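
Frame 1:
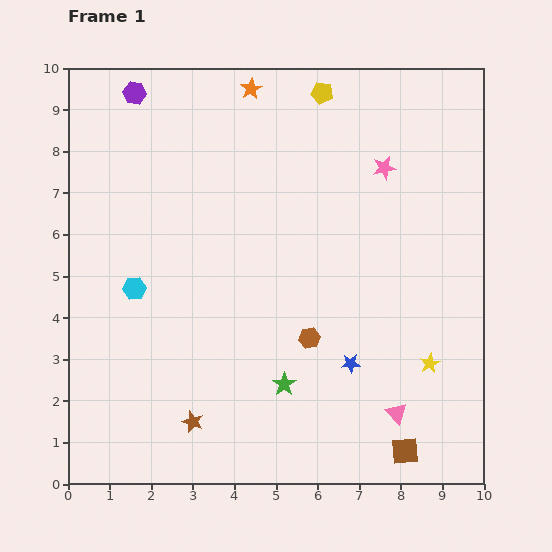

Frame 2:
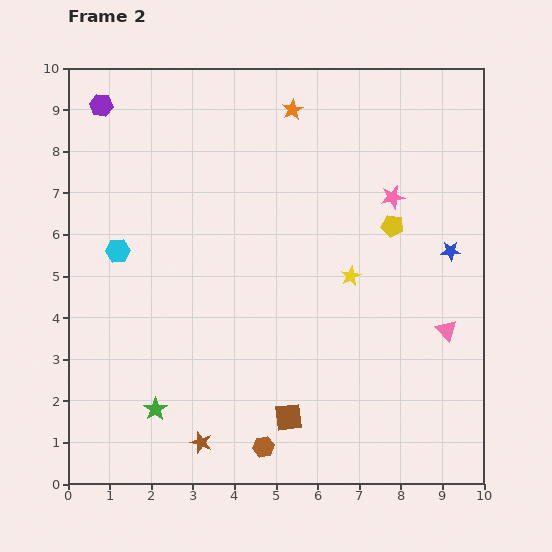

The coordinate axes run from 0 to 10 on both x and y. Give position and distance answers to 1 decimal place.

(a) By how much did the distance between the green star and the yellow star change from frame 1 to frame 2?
+2.2

Distance in frame 1: 3.5. Distance in frame 2: 5.7.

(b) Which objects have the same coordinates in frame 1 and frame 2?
none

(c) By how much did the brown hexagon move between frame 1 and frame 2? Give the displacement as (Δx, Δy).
(-1.1, -2.6)

The brown hexagon was at (5.8, 3.5) in frame 1 and (4.7, 0.9) in frame 2.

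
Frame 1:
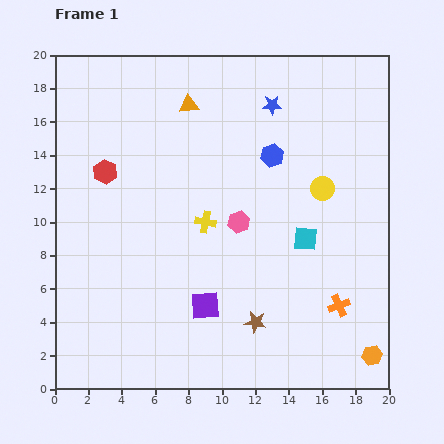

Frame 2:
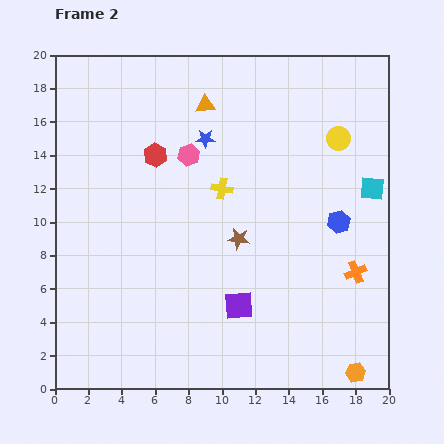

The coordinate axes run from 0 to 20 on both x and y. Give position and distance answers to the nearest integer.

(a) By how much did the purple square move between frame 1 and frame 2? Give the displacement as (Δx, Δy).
(2, 0)

The purple square was at (9, 5) in frame 1 and (11, 5) in frame 2.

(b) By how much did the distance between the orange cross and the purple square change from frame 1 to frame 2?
-1

Distance in frame 1: 8. Distance in frame 2: 7.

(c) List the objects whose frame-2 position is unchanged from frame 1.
none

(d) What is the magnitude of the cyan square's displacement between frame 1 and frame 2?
5

The cyan square moved from (15, 9) to (19, 12), a distance of √(4² + 3²) ≈ 5.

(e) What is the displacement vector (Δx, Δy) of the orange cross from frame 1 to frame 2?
(1, 2)

The orange cross was at (17, 5) in frame 1 and (18, 7) in frame 2.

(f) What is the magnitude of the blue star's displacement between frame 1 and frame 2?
4

The blue star moved from (13, 17) to (9, 15), a distance of √(4² + 2²) ≈ 4.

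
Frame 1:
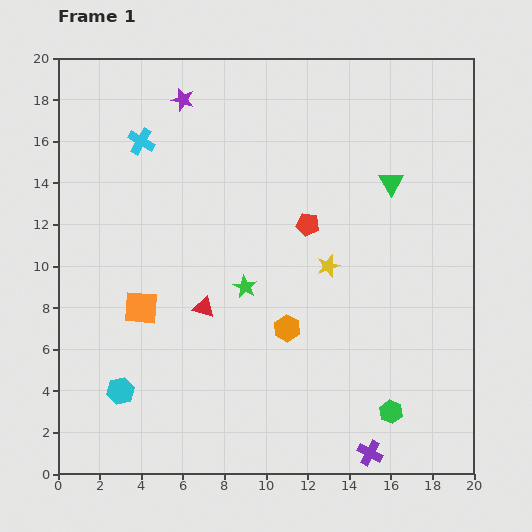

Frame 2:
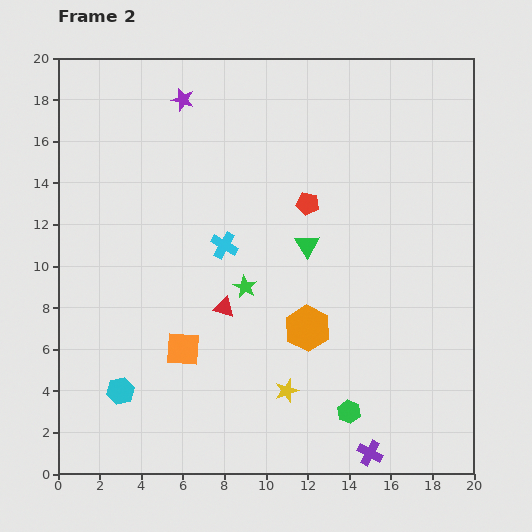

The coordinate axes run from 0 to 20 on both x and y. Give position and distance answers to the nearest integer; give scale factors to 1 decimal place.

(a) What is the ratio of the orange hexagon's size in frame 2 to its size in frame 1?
1.7×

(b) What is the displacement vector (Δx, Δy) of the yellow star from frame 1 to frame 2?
(-2, -6)

The yellow star was at (13, 10) in frame 1 and (11, 4) in frame 2.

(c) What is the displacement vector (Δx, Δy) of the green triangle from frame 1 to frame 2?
(-4, -3)

The green triangle was at (16, 14) in frame 1 and (12, 11) in frame 2.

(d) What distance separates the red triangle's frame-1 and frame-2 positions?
1

The red triangle moved from (7, 8) to (8, 8), a distance of √(1² + 0²) ≈ 1.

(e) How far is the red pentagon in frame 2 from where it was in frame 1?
1

The red pentagon moved from (12, 12) to (12, 13), a distance of √(0² + 1²) ≈ 1.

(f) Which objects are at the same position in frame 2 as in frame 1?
the purple cross, the cyan hexagon, the purple star, the green star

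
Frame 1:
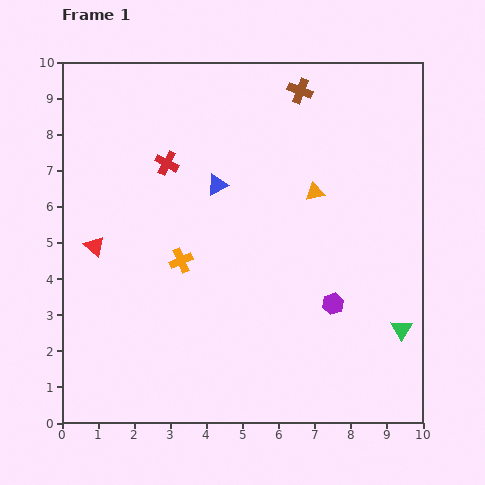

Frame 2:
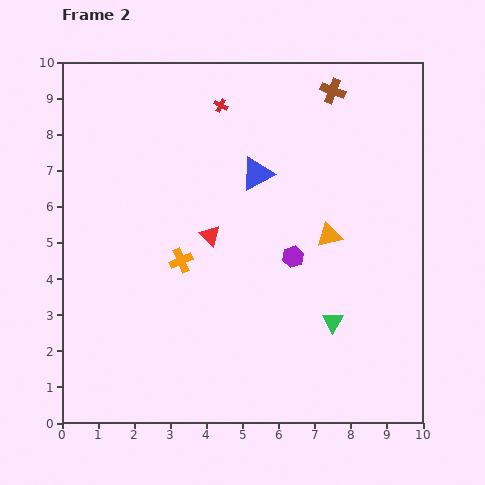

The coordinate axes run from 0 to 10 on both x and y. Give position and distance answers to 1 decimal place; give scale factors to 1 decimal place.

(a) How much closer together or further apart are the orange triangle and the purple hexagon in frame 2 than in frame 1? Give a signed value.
-1.9

Distance in frame 1: 3.1. Distance in frame 2: 1.2.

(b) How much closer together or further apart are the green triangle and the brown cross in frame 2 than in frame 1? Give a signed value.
-0.8

Distance in frame 1: 7.2. Distance in frame 2: 6.4.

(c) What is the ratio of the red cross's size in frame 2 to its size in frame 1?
0.6×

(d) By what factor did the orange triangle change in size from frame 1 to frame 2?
1.3×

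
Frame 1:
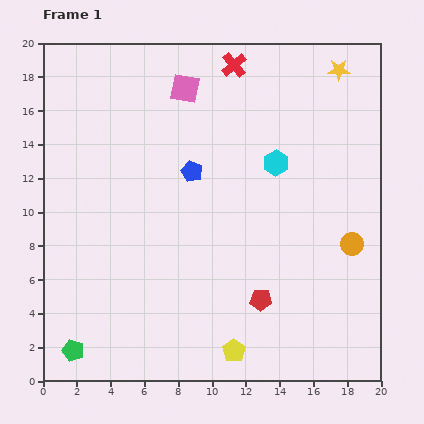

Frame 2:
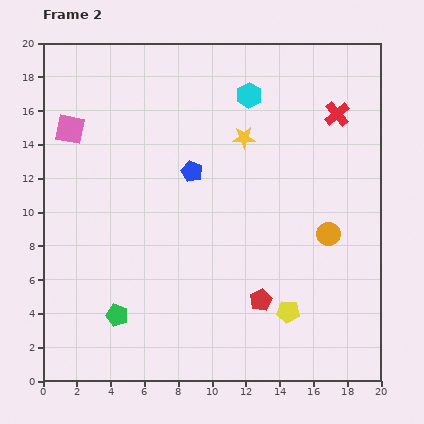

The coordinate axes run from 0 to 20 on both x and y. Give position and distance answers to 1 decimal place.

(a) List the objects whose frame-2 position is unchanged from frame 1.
the red pentagon, the blue pentagon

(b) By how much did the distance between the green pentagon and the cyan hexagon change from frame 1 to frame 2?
-1.1

Distance in frame 1: 16.3. Distance in frame 2: 15.2.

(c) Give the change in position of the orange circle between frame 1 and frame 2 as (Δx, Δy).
(-1.4, 0.6)

The orange circle was at (18.3, 8.1) in frame 1 and (16.9, 8.7) in frame 2.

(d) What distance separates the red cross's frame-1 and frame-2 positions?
6.8

The red cross moved from (11.3, 18.7) to (17.4, 15.8), a distance of √(6.1² + 2.9²) ≈ 6.8.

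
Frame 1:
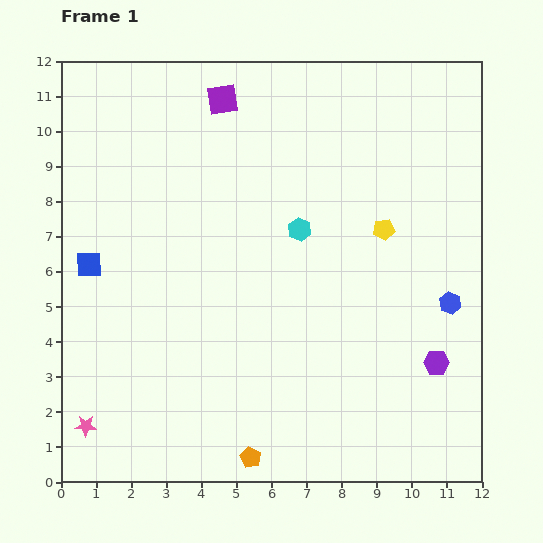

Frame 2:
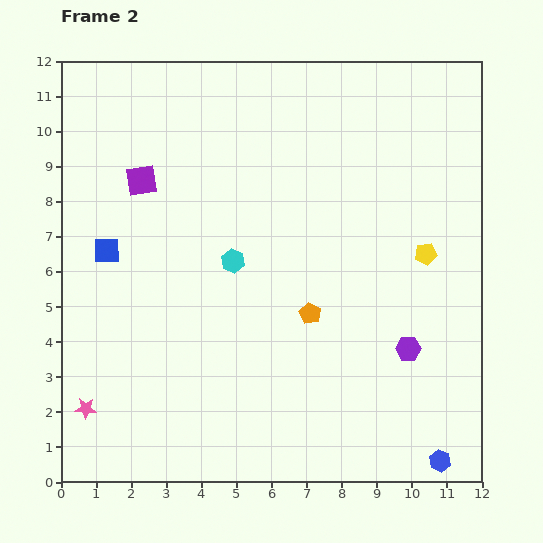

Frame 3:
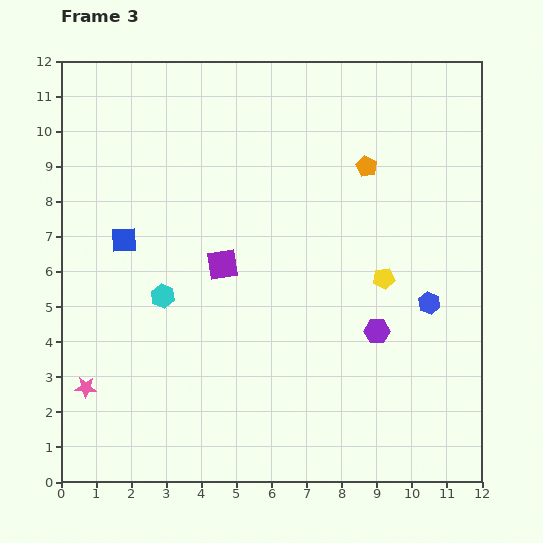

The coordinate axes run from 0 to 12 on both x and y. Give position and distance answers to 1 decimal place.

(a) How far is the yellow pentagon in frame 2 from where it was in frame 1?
1.4

The yellow pentagon moved from (9.2, 7.2) to (10.4, 6.5), a distance of √(1.2² + 0.7²) ≈ 1.4.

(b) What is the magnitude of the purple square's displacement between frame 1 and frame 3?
4.7

The purple square moved from (4.6, 10.9) to (4.6, 6.2), a distance of √(0.0² + 4.7²) ≈ 4.7.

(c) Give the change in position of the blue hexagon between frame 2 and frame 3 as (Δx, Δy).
(-0.3, 4.5)

The blue hexagon was at (10.8, 0.6) in frame 2 and (10.5, 5.1) in frame 3.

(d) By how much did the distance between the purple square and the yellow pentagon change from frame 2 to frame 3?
-3.8

Distance in frame 2: 8.4. Distance in frame 3: 4.6.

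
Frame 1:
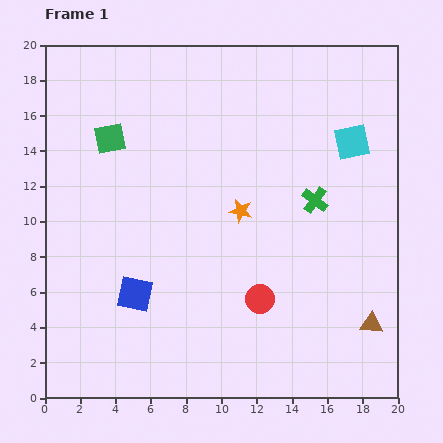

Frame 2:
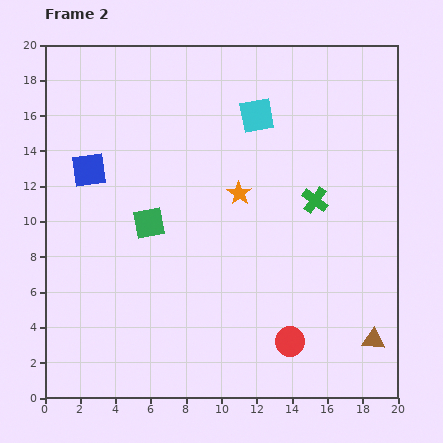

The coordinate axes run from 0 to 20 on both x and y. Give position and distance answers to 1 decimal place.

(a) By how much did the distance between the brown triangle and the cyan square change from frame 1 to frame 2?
+3.9

Distance in frame 1: 10.4. Distance in frame 2: 14.3.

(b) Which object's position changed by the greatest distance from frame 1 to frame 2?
the blue square

(moved 7.5; next 5.6)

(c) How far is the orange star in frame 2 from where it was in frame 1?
1.0

The orange star moved from (11.1, 10.6) to (11.0, 11.6), a distance of √(0.1² + 1.0²) ≈ 1.0.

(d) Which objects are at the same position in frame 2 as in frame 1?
the green cross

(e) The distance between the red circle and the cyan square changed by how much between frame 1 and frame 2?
+2.6

Distance in frame 1: 10.3. Distance in frame 2: 12.9.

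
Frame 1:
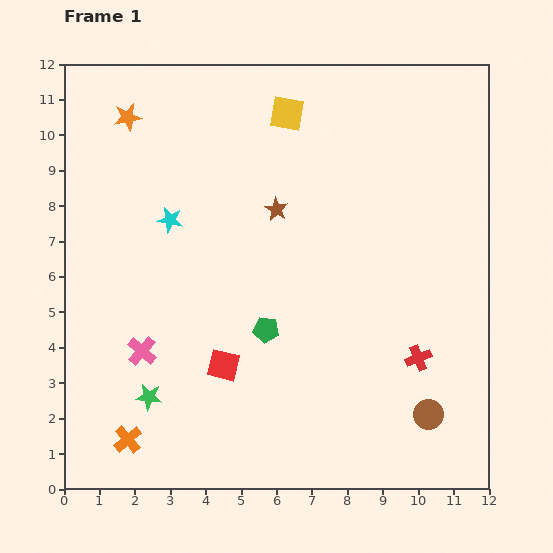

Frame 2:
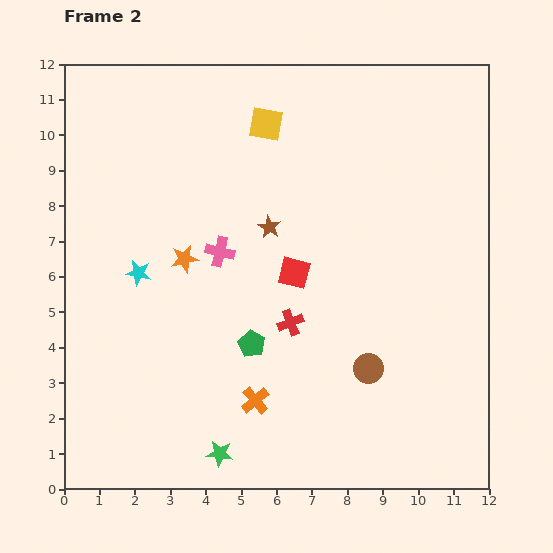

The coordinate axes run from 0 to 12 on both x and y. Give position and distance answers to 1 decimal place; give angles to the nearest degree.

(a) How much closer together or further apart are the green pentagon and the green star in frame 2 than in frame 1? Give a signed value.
-0.6

Distance in frame 1: 3.8. Distance in frame 2: 3.2.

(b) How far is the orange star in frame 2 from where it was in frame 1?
4.3

The orange star moved from (1.8, 10.5) to (3.4, 6.5), a distance of √(1.6² + 4.0²) ≈ 4.3.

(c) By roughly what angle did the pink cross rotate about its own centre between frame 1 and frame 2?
27° counter-clockwise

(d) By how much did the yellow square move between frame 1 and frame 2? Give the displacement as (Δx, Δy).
(-0.6, -0.3)

The yellow square was at (6.3, 10.6) in frame 1 and (5.7, 10.3) in frame 2.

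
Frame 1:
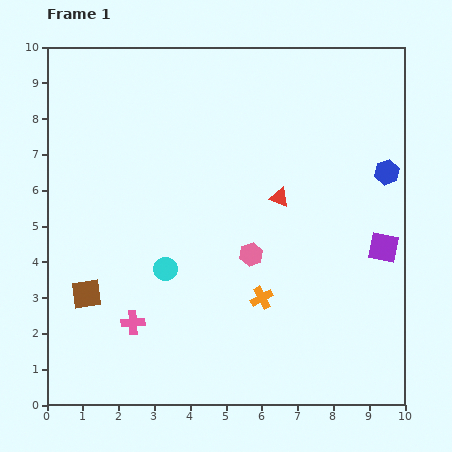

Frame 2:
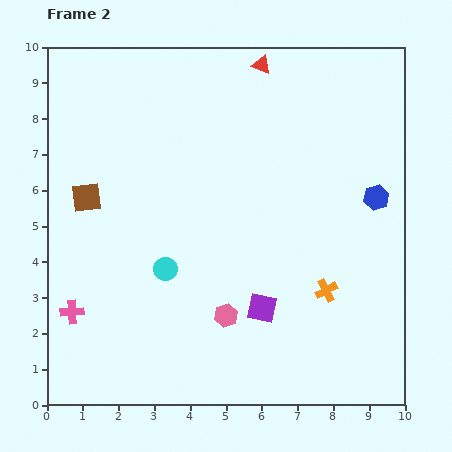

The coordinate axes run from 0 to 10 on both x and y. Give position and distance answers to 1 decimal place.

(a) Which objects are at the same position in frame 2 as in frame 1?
the cyan circle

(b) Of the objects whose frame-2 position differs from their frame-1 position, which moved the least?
the blue hexagon

(moved 0.8)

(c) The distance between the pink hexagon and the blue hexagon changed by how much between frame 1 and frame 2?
+0.9

Distance in frame 1: 4.4. Distance in frame 2: 5.3.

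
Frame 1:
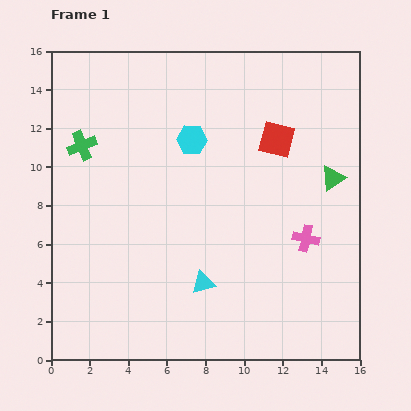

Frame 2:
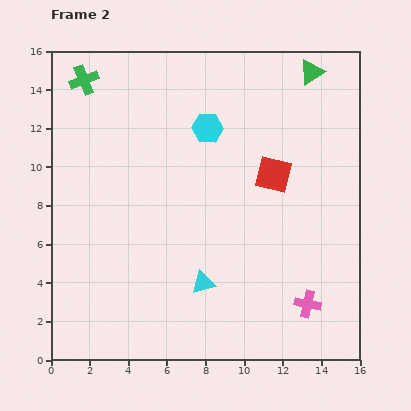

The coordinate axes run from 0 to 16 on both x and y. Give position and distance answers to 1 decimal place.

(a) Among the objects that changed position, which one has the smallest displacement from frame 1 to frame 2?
the cyan hexagon

(moved 1.0)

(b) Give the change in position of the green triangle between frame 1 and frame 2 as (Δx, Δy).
(-1.1, 5.5)

The green triangle was at (14.6, 9.4) in frame 1 and (13.5, 14.9) in frame 2.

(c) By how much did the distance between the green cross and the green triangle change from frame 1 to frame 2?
-1.3

Distance in frame 1: 13.1. Distance in frame 2: 11.8.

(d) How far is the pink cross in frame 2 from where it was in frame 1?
3.4

The pink cross moved from (13.2, 6.3) to (13.3, 2.9), a distance of √(0.1² + 3.4²) ≈ 3.4.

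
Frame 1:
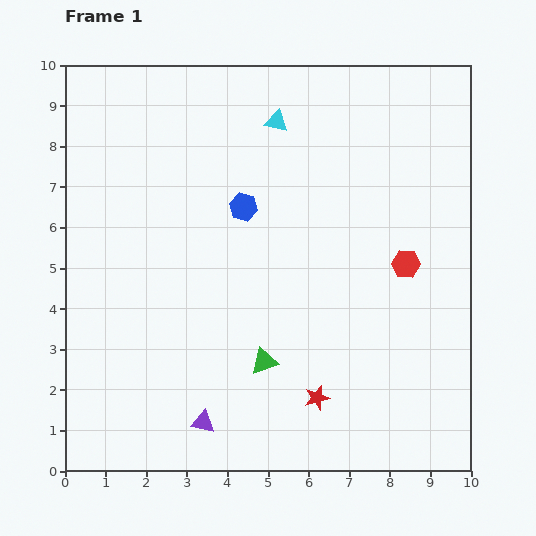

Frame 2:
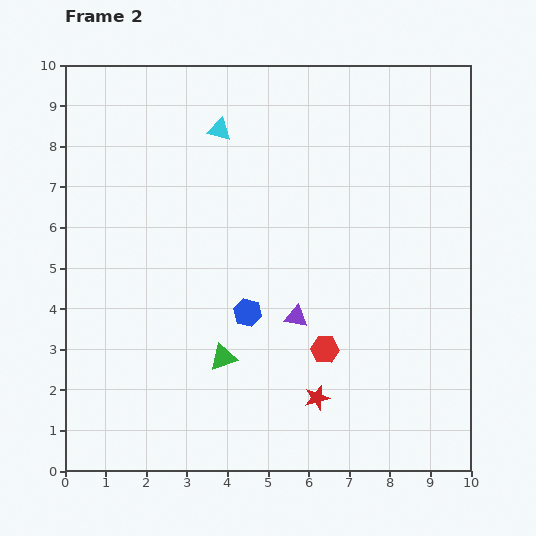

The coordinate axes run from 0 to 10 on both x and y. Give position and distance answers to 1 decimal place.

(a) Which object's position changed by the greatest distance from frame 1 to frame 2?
the purple triangle

(moved 3.5; next 2.9)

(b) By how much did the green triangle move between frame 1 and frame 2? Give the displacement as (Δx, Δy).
(-1.0, 0.1)

The green triangle was at (4.9, 2.7) in frame 1 and (3.9, 2.8) in frame 2.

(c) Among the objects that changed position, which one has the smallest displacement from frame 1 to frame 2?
the green triangle

(moved 1.0)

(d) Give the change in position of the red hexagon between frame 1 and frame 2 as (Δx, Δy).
(-2.0, -2.1)

The red hexagon was at (8.4, 5.1) in frame 1 and (6.4, 3.0) in frame 2.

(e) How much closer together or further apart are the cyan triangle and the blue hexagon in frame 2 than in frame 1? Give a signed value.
+2.4

Distance in frame 1: 2.2. Distance in frame 2: 4.6.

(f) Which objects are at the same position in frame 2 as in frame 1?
the red star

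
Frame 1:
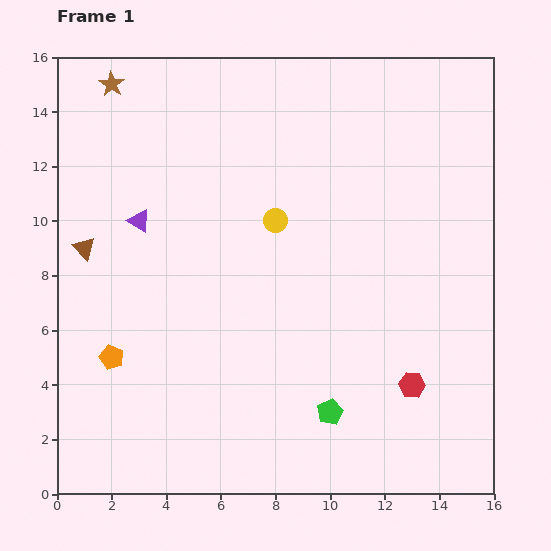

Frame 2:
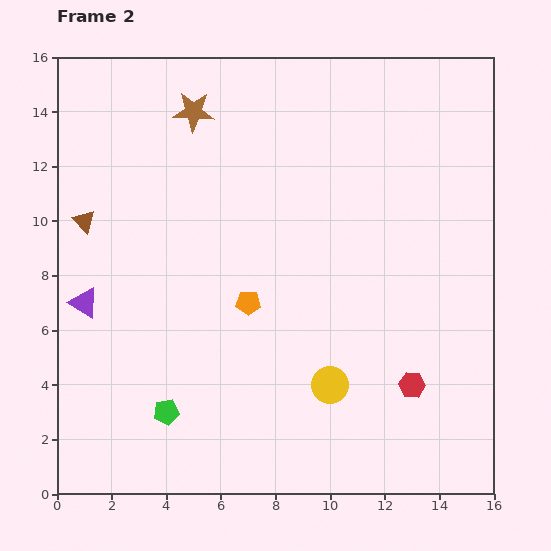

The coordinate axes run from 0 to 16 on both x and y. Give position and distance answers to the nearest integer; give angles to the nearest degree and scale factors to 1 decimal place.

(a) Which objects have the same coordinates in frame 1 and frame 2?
the red hexagon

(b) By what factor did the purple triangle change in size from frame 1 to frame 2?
1.3×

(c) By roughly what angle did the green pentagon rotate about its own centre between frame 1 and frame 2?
17° clockwise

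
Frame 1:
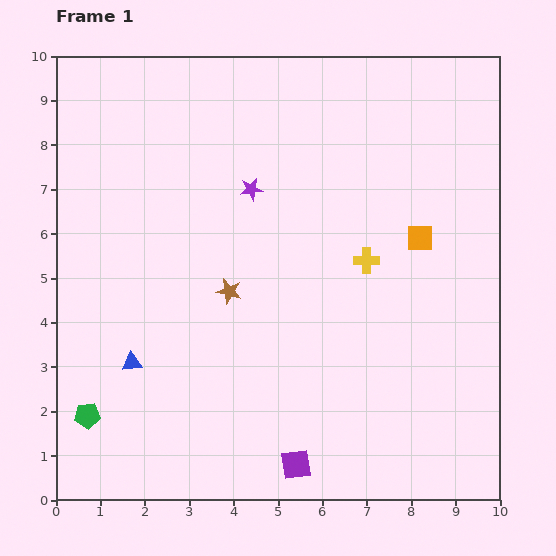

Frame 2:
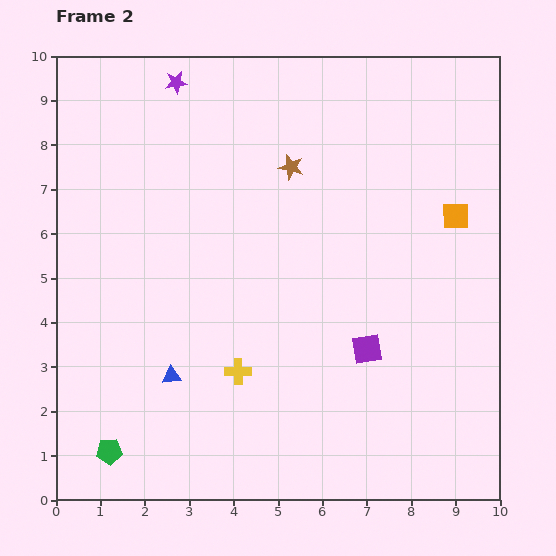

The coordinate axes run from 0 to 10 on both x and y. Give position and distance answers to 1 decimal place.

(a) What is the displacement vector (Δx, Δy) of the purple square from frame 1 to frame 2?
(1.6, 2.6)

The purple square was at (5.4, 0.8) in frame 1 and (7.0, 3.4) in frame 2.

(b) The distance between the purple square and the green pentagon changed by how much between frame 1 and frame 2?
+1.4

Distance in frame 1: 4.8. Distance in frame 2: 6.2.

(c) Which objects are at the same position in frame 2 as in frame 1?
none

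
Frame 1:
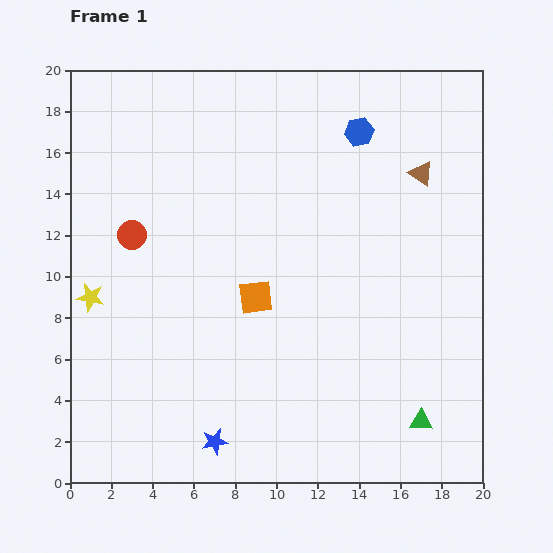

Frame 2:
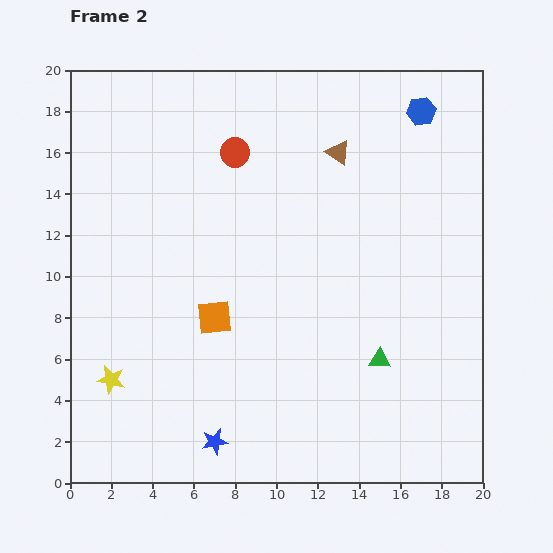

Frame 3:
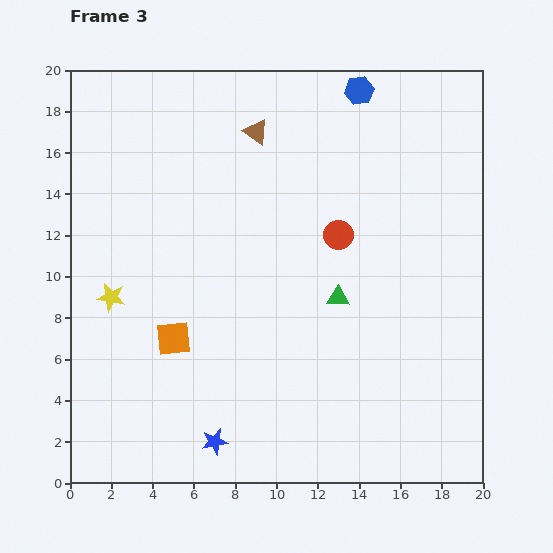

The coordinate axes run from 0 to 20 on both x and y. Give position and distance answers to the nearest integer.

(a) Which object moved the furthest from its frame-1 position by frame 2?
the red circle

(moved 6; next 4)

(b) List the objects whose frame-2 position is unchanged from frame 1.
the blue star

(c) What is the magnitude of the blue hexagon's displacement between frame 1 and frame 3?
2

The blue hexagon moved from (14, 17) to (14, 19), a distance of √(0² + 2²) ≈ 2.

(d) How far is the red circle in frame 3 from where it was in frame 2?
6

The red circle moved from (8, 16) to (13, 12), a distance of √(5² + 4²) ≈ 6.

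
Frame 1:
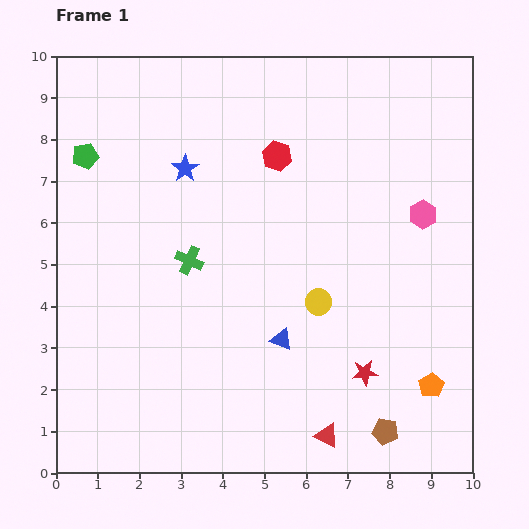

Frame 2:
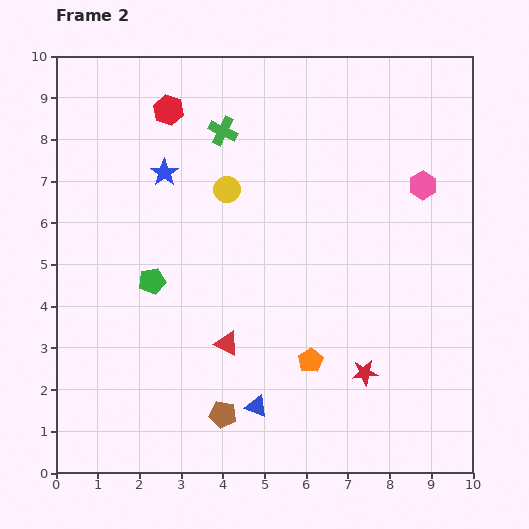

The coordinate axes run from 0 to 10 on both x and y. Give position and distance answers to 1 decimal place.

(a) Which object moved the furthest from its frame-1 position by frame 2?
the brown pentagon

(moved 3.9; next 3.5)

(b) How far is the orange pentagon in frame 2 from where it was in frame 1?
3.0

The orange pentagon moved from (9.0, 2.1) to (6.1, 2.7), a distance of √(2.9² + 0.6²) ≈ 3.0.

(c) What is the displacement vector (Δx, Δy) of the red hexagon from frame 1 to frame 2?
(-2.6, 1.1)

The red hexagon was at (5.3, 7.6) in frame 1 and (2.7, 8.7) in frame 2.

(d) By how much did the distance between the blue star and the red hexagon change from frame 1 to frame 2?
-0.7

Distance in frame 1: 2.2. Distance in frame 2: 1.5.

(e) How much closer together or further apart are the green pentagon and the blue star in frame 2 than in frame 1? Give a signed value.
+0.2

Distance in frame 1: 2.4. Distance in frame 2: 2.6.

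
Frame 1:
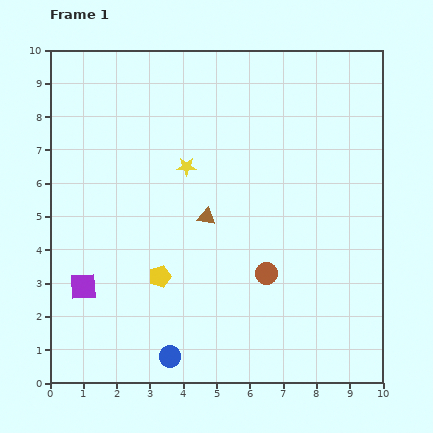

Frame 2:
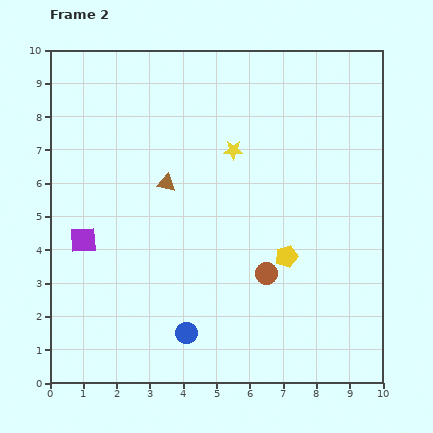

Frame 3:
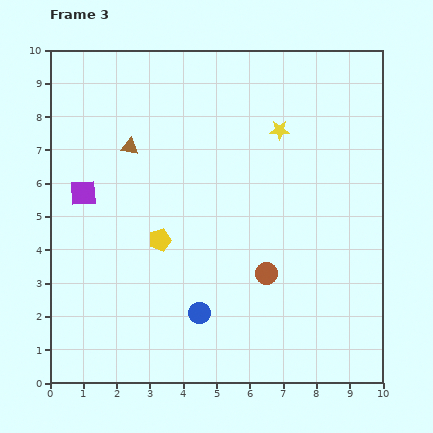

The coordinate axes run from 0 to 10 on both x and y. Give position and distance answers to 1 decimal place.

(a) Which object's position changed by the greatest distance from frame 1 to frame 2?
the yellow pentagon

(moved 3.8; next 1.6)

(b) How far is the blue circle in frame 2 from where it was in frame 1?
0.9

The blue circle moved from (3.6, 0.8) to (4.1, 1.5), a distance of √(0.5² + 0.7²) ≈ 0.9.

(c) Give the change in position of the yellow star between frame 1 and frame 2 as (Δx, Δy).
(1.4, 0.5)

The yellow star was at (4.1, 6.5) in frame 1 and (5.5, 7.0) in frame 2.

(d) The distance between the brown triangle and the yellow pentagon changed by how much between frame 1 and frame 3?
+0.6

Distance in frame 1: 2.3. Distance in frame 3: 2.9.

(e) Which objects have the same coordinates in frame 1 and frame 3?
the brown circle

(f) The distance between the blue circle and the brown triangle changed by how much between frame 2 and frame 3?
+0.9

Distance in frame 2: 4.5. Distance in frame 3: 5.4.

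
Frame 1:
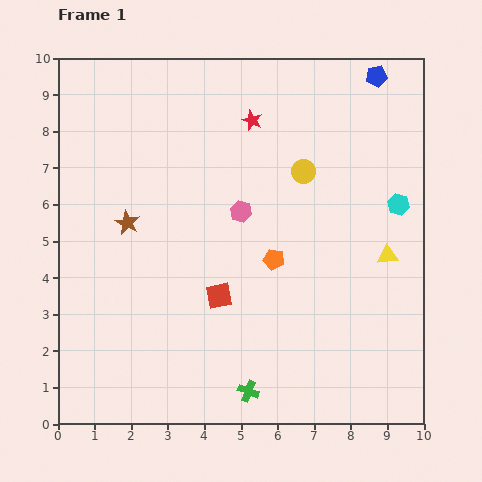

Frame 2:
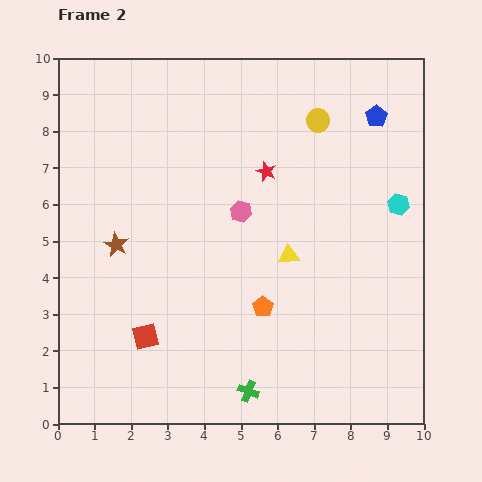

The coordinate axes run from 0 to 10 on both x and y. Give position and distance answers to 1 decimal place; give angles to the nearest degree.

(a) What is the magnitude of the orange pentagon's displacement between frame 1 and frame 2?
1.3

The orange pentagon moved from (5.9, 4.5) to (5.6, 3.2), a distance of √(0.3² + 1.3²) ≈ 1.3.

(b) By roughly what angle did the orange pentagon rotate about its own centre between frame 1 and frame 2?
24° clockwise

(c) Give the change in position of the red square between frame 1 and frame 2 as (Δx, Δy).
(-2.0, -1.1)

The red square was at (4.4, 3.5) in frame 1 and (2.4, 2.4) in frame 2.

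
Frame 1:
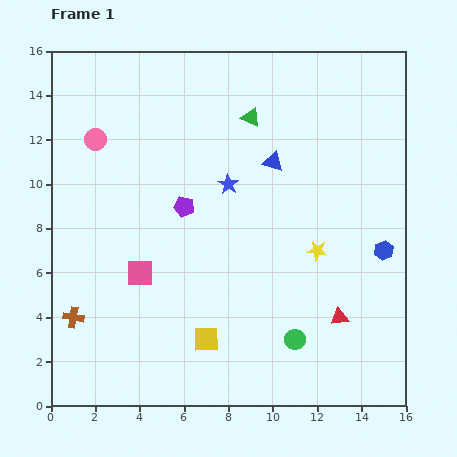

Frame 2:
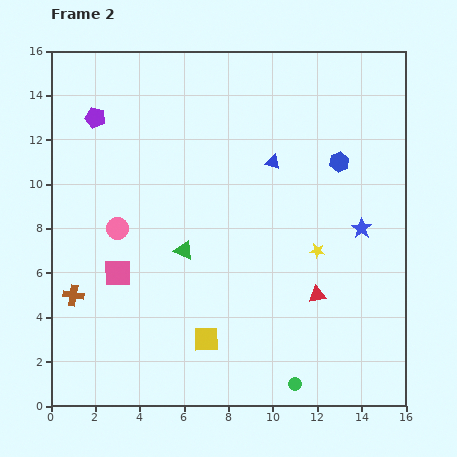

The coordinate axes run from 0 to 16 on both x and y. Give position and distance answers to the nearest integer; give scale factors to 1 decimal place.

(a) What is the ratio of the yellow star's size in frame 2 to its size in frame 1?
0.7×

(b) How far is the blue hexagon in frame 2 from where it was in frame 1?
4

The blue hexagon moved from (15, 7) to (13, 11), a distance of √(2² + 4²) ≈ 4.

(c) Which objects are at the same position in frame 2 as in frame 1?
the yellow square, the blue triangle, the yellow star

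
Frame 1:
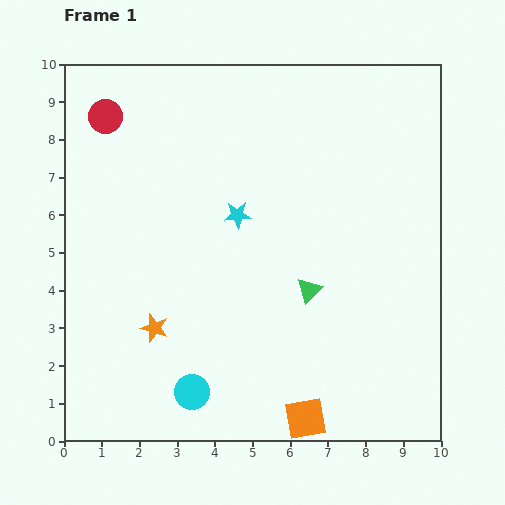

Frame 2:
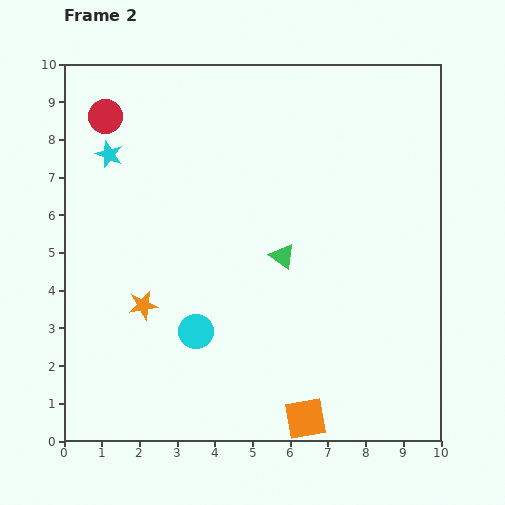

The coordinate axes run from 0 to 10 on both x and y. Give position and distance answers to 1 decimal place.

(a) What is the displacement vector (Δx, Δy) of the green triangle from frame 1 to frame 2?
(-0.7, 0.9)

The green triangle was at (6.5, 4.0) in frame 1 and (5.8, 4.9) in frame 2.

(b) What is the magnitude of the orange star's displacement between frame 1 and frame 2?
0.7

The orange star moved from (2.4, 3.0) to (2.1, 3.6), a distance of √(0.3² + 0.6²) ≈ 0.7.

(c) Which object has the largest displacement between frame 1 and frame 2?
the cyan star

(moved 3.8; next 1.6)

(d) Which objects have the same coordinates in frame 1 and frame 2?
the orange square, the red circle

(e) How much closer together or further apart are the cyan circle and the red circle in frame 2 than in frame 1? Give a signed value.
-1.5

Distance in frame 1: 7.7. Distance in frame 2: 6.2.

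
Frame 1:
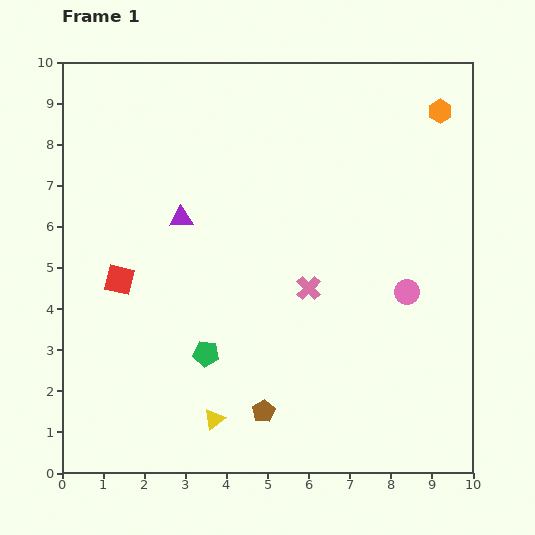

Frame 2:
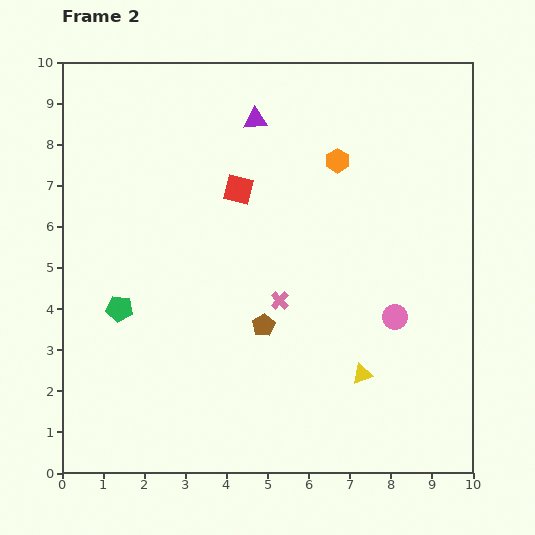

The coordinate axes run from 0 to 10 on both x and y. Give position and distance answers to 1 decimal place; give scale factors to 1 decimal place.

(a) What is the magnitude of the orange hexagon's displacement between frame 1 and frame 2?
2.8

The orange hexagon moved from (9.2, 8.8) to (6.7, 7.6), a distance of √(2.5² + 1.2²) ≈ 2.8.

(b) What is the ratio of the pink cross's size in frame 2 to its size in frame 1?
0.7×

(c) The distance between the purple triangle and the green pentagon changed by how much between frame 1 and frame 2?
+2.3

Distance in frame 1: 3.4. Distance in frame 2: 5.7.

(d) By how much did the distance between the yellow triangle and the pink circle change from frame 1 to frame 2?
-4.0

Distance in frame 1: 5.6. Distance in frame 2: 1.6.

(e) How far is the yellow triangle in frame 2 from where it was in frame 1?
3.8

The yellow triangle moved from (3.7, 1.3) to (7.3, 2.4), a distance of √(3.6² + 1.1²) ≈ 3.8.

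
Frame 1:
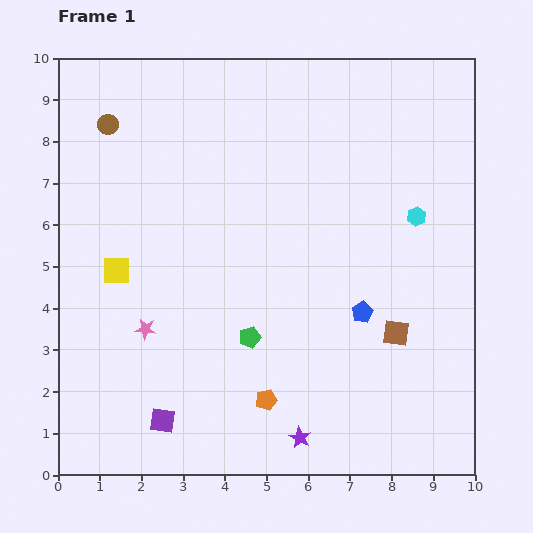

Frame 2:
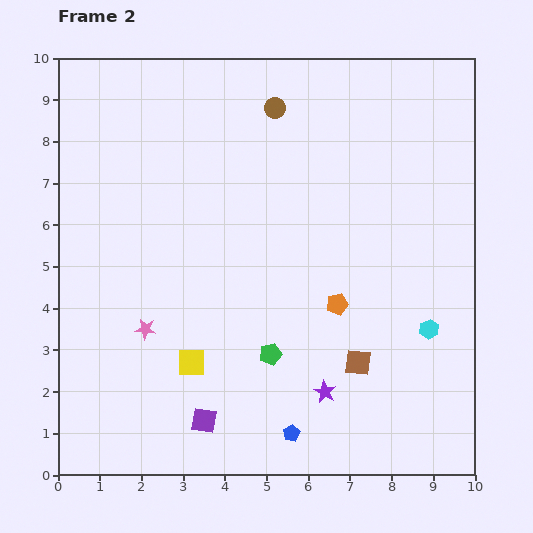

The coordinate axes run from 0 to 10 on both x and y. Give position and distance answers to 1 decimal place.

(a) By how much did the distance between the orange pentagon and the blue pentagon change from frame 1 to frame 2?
+0.2

Distance in frame 1: 3.1. Distance in frame 2: 3.3.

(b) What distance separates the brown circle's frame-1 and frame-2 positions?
4.0

The brown circle moved from (1.2, 8.4) to (5.2, 8.8), a distance of √(4.0² + 0.4²) ≈ 4.0.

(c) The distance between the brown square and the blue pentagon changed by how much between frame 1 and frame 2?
+1.4

Distance in frame 1: 0.9. Distance in frame 2: 2.3.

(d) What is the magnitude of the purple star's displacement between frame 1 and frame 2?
1.3

The purple star moved from (5.8, 0.9) to (6.4, 2.0), a distance of √(0.6² + 1.1²) ≈ 1.3.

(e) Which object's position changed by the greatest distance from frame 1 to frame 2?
the brown circle

(moved 4.0; next 3.4)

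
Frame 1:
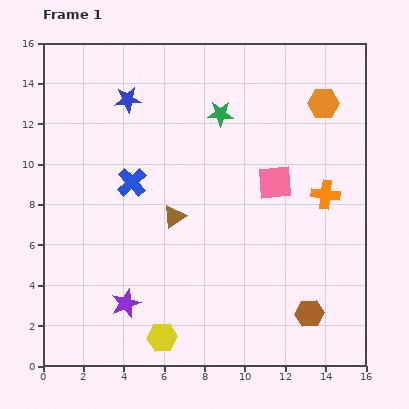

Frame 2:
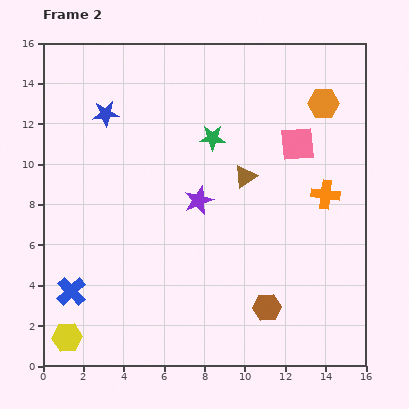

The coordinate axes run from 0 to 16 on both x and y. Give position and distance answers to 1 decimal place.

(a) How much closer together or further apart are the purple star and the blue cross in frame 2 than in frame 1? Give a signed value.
+1.7

Distance in frame 1: 6.0. Distance in frame 2: 7.7.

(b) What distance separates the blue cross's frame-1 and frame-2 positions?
6.2

The blue cross moved from (4.4, 9.1) to (1.4, 3.7), a distance of √(3.0² + 5.4²) ≈ 6.2.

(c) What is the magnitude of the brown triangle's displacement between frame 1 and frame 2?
4.0

The brown triangle moved from (6.5, 7.4) to (10.0, 9.4), a distance of √(3.5² + 2.0²) ≈ 4.0.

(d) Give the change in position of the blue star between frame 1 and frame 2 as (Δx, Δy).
(-1.1, -0.7)

The blue star was at (4.2, 13.2) in frame 1 and (3.1, 12.5) in frame 2.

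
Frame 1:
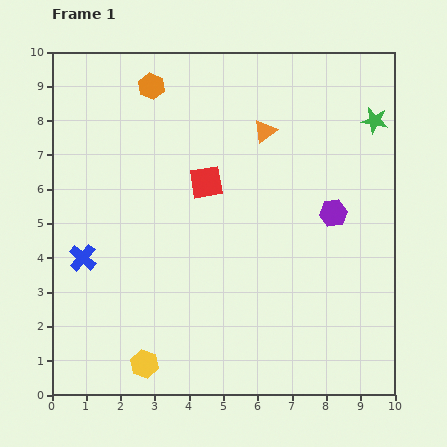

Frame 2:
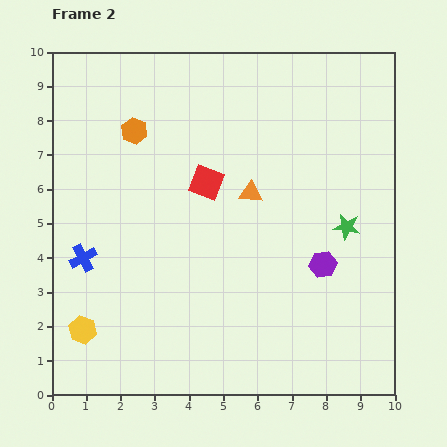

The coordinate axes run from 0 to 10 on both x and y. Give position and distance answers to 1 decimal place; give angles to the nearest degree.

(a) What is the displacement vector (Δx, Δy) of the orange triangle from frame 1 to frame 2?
(-0.4, -1.8)

The orange triangle was at (6.2, 7.7) in frame 1 and (5.8, 5.9) in frame 2.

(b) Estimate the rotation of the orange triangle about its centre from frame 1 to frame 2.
41° clockwise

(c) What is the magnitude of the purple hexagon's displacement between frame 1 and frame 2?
1.5

The purple hexagon moved from (8.2, 5.3) to (7.9, 3.8), a distance of √(0.3² + 1.5²) ≈ 1.5.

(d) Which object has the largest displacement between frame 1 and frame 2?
the green star

(moved 3.2; next 2.1)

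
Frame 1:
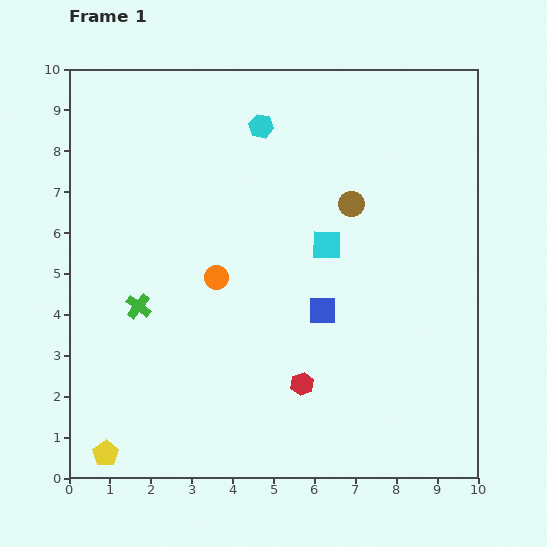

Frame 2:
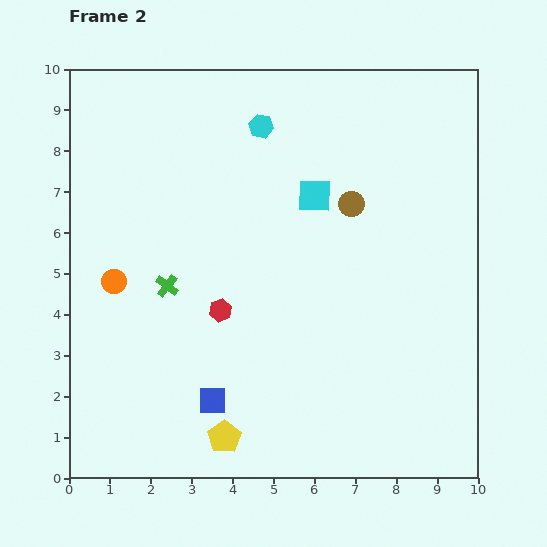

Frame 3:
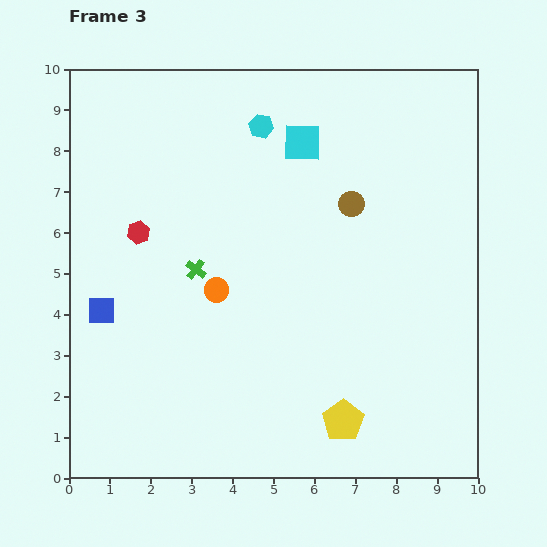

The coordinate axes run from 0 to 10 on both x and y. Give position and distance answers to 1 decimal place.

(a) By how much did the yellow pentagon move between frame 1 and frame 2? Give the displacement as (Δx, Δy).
(2.9, 0.4)

The yellow pentagon was at (0.9, 0.6) in frame 1 and (3.8, 1.0) in frame 2.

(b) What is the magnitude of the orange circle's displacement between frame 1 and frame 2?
2.5

The orange circle moved from (3.6, 4.9) to (1.1, 4.8), a distance of √(2.5² + 0.1²) ≈ 2.5.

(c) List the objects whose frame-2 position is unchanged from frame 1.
the brown circle, the cyan hexagon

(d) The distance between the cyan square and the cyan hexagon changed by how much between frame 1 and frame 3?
-2.2

Distance in frame 1: 3.3. Distance in frame 3: 1.1.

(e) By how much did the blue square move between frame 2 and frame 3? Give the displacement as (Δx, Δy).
(-2.7, 2.2)

The blue square was at (3.5, 1.9) in frame 2 and (0.8, 4.1) in frame 3.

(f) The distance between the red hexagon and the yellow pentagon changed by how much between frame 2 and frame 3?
+3.7

Distance in frame 2: 3.1. Distance in frame 3: 6.8.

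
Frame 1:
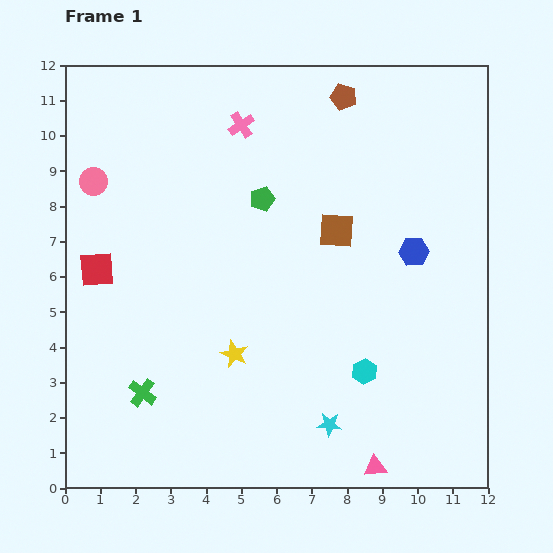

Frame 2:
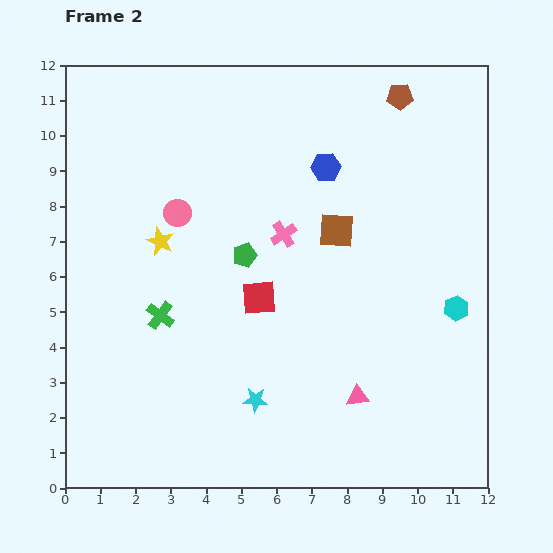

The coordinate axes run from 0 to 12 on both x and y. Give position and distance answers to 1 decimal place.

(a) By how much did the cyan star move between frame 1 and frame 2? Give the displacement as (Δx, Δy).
(-2.1, 0.7)

The cyan star was at (7.5, 1.8) in frame 1 and (5.4, 2.5) in frame 2.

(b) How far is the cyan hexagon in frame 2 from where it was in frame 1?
3.2

The cyan hexagon moved from (8.5, 3.3) to (11.1, 5.1), a distance of √(2.6² + 1.8²) ≈ 3.2.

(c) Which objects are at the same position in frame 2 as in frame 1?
the brown square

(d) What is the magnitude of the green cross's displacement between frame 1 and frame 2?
2.3

The green cross moved from (2.2, 2.7) to (2.7, 4.9), a distance of √(0.5² + 2.2²) ≈ 2.3.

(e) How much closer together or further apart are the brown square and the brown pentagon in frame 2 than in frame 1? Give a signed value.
+0.4

Distance in frame 1: 3.8. Distance in frame 2: 4.2.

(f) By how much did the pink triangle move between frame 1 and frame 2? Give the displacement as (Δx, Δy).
(-0.5, 2.0)

The pink triangle was at (8.8, 0.6) in frame 1 and (8.3, 2.6) in frame 2.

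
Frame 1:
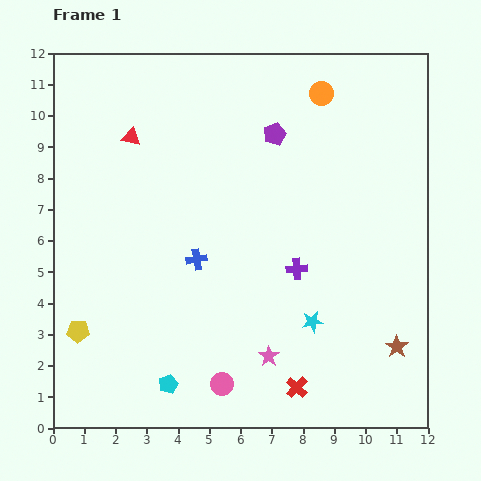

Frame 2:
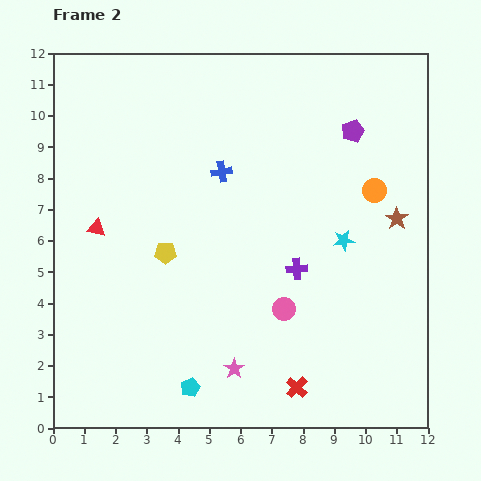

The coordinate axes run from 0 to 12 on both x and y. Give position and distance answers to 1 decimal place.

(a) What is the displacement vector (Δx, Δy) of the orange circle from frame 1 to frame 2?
(1.7, -3.1)

The orange circle was at (8.6, 10.7) in frame 1 and (10.3, 7.6) in frame 2.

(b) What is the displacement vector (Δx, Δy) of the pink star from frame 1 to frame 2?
(-1.1, -0.4)

The pink star was at (6.9, 2.3) in frame 1 and (5.8, 1.9) in frame 2.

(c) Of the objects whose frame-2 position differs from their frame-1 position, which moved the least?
the cyan pentagon

(moved 0.7)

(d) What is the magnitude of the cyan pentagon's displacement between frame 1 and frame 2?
0.7

The cyan pentagon moved from (3.7, 1.4) to (4.4, 1.3), a distance of √(0.7² + 0.1²) ≈ 0.7.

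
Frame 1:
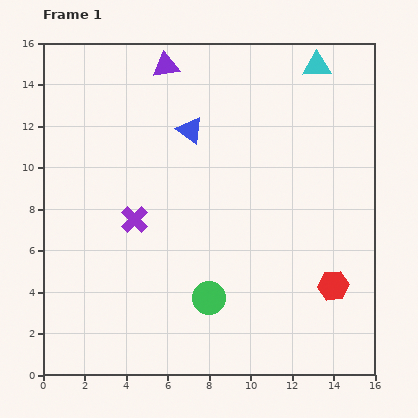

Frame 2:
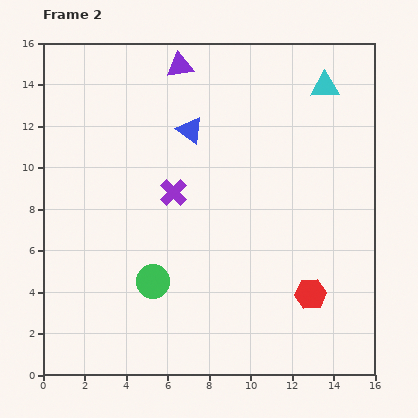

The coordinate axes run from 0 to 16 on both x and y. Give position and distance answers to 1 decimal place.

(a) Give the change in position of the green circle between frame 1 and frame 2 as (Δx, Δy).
(-2.7, 0.8)

The green circle was at (8.0, 3.7) in frame 1 and (5.3, 4.5) in frame 2.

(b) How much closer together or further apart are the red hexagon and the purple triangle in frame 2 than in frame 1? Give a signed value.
-0.6

Distance in frame 1: 13.3. Distance in frame 2: 12.7.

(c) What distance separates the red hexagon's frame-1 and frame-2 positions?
1.2

The red hexagon moved from (14.0, 4.3) to (12.9, 3.9), a distance of √(1.1² + 0.4²) ≈ 1.2.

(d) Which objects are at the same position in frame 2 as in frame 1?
the blue triangle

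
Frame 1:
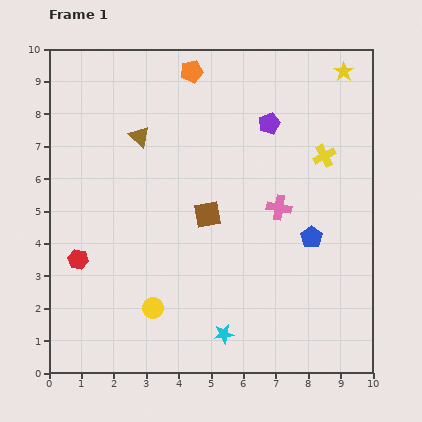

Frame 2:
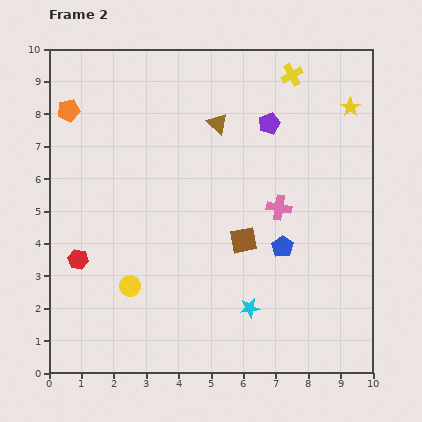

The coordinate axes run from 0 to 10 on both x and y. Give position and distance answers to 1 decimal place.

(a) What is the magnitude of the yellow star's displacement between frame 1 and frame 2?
1.1

The yellow star moved from (9.1, 9.3) to (9.3, 8.2), a distance of √(0.2² + 1.1²) ≈ 1.1.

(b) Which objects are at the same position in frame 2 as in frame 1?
the purple pentagon, the pink cross, the red hexagon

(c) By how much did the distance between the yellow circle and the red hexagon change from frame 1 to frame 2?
-0.9

Distance in frame 1: 2.7. Distance in frame 2: 1.8.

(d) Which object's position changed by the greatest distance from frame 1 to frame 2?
the orange pentagon

(moved 4.0; next 2.7)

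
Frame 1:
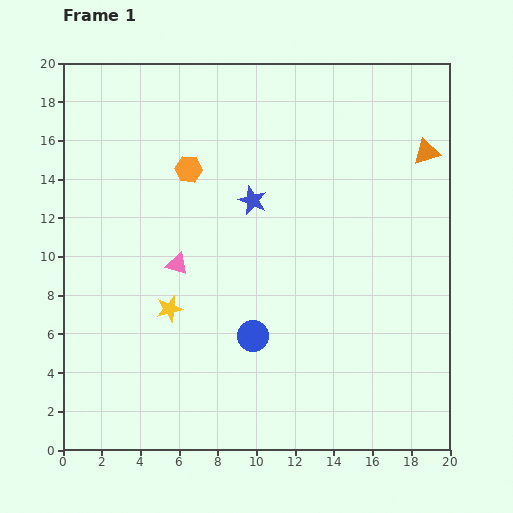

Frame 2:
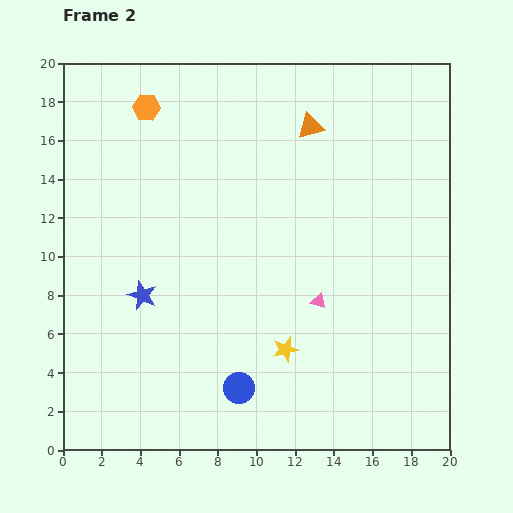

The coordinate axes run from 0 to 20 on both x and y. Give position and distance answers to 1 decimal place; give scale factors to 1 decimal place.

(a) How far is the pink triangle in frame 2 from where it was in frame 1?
7.5

The pink triangle moved from (5.9, 9.6) to (13.2, 7.7), a distance of √(7.3² + 1.9²) ≈ 7.5.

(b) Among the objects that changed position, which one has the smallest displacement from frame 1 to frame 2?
the blue circle

(moved 2.8)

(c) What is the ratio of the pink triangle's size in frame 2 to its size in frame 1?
0.7×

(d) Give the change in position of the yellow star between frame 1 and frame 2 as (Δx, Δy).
(6.0, -2.1)

The yellow star was at (5.5, 7.3) in frame 1 and (11.5, 5.2) in frame 2.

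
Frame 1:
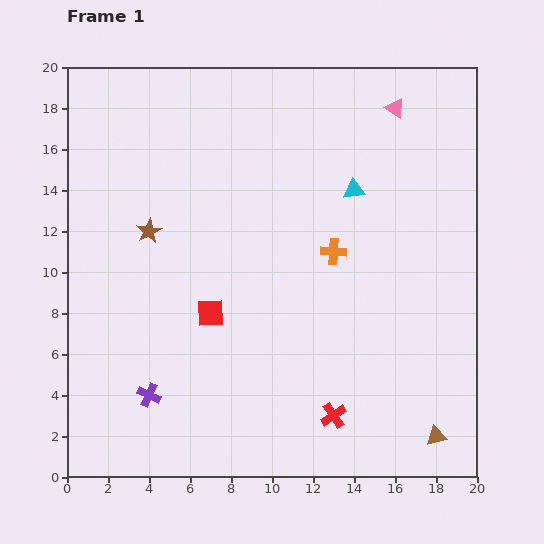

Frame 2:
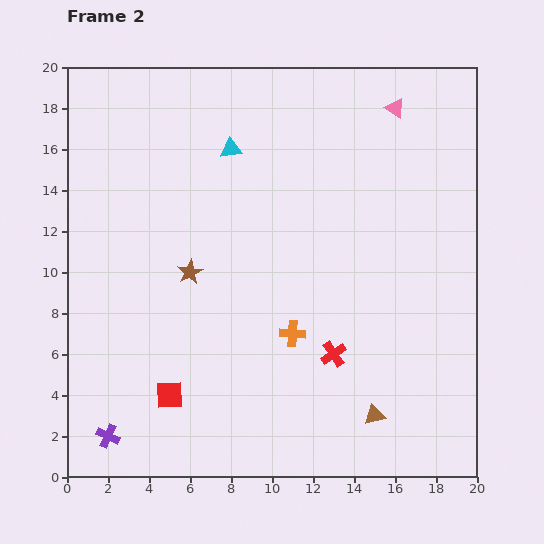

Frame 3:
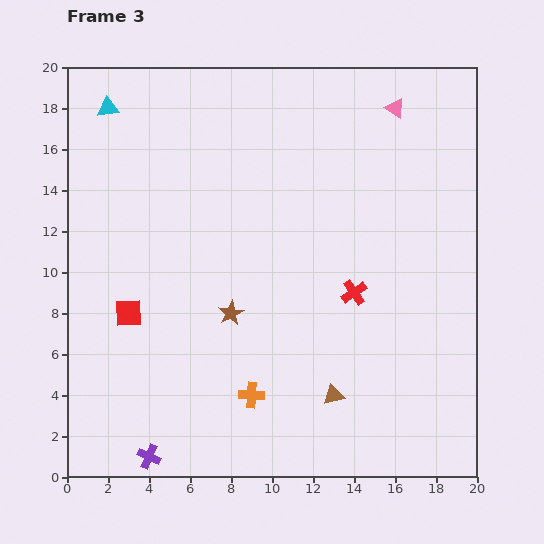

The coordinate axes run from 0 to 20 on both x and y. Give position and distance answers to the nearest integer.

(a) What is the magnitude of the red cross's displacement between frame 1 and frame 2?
3

The red cross moved from (13, 3) to (13, 6), a distance of √(0² + 3²) ≈ 3.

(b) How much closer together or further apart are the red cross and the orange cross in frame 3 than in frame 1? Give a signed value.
-1

Distance in frame 1: 8. Distance in frame 3: 7.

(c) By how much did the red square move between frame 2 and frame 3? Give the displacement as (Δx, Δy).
(-2, 4)

The red square was at (5, 4) in frame 2 and (3, 8) in frame 3.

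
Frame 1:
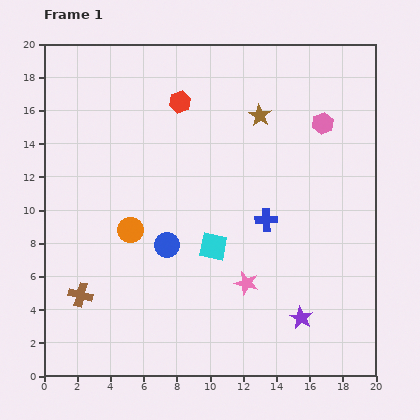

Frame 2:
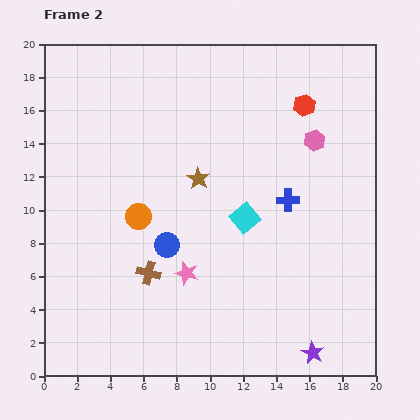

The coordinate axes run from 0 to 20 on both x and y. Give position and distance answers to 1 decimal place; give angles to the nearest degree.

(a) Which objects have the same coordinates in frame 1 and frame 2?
the blue circle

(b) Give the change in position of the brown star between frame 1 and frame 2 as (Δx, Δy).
(-3.7, -3.8)

The brown star was at (13.0, 15.7) in frame 1 and (9.3, 11.9) in frame 2.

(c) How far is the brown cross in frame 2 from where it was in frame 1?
4.3

The brown cross moved from (2.2, 4.9) to (6.3, 6.2), a distance of √(4.1² + 1.3²) ≈ 4.3.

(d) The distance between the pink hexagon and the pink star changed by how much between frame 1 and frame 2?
+0.5

Distance in frame 1: 10.6. Distance in frame 2: 11.1.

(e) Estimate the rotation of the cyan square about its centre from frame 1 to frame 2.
39° clockwise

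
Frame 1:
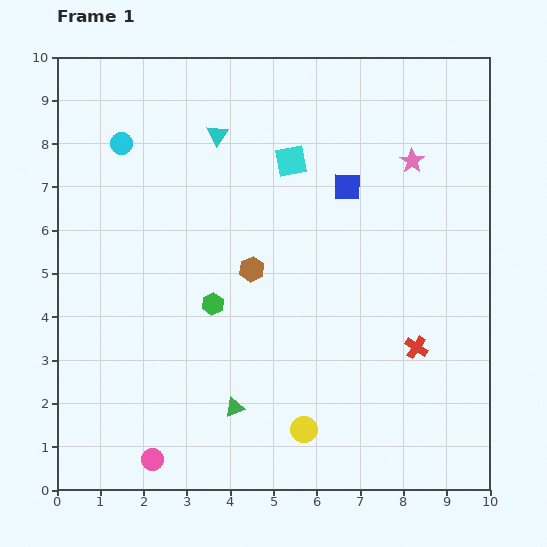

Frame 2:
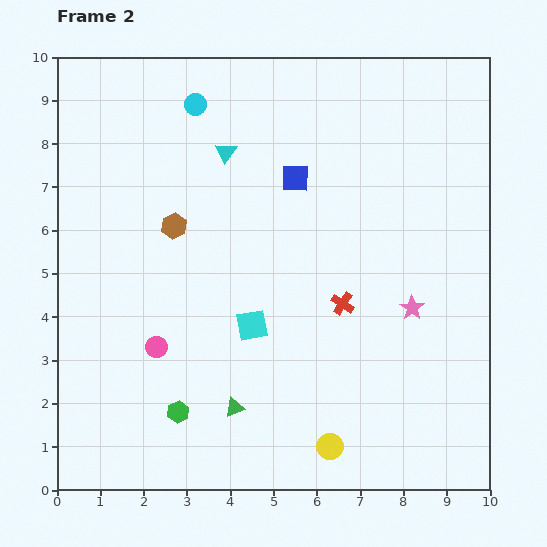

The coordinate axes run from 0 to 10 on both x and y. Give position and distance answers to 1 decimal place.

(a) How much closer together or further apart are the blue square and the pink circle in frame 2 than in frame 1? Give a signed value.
-2.7

Distance in frame 1: 7.7. Distance in frame 2: 5.0.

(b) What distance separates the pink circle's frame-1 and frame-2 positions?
2.6

The pink circle moved from (2.2, 0.7) to (2.3, 3.3), a distance of √(0.1² + 2.6²) ≈ 2.6.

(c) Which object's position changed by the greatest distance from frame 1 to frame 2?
the cyan square

(moved 3.9; next 3.4)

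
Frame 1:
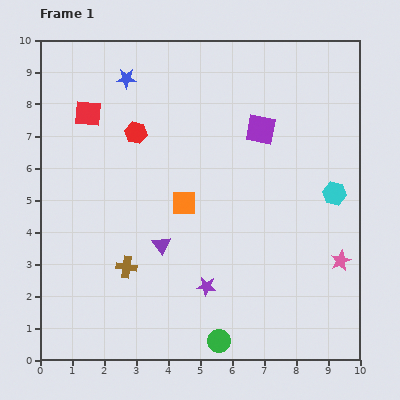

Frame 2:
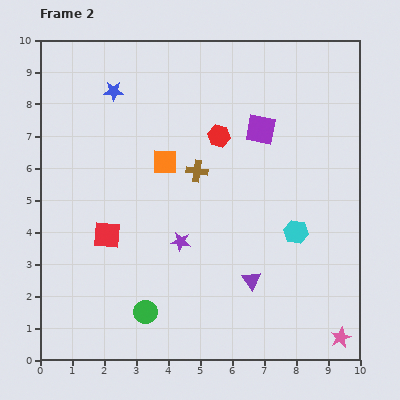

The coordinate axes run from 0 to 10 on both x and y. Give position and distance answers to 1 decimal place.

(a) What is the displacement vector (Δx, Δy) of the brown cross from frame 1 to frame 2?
(2.2, 3.0)

The brown cross was at (2.7, 2.9) in frame 1 and (4.9, 5.9) in frame 2.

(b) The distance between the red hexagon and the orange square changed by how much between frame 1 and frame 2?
-0.8

Distance in frame 1: 2.7. Distance in frame 2: 1.9.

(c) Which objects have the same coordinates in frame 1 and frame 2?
the purple square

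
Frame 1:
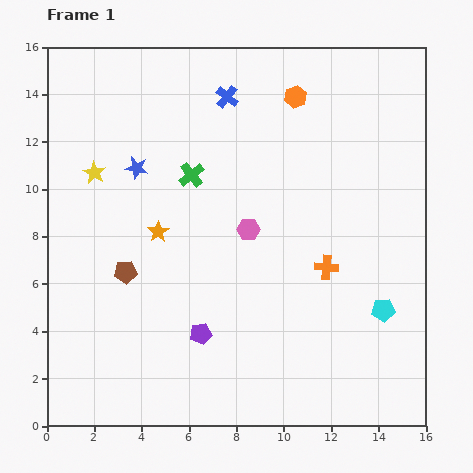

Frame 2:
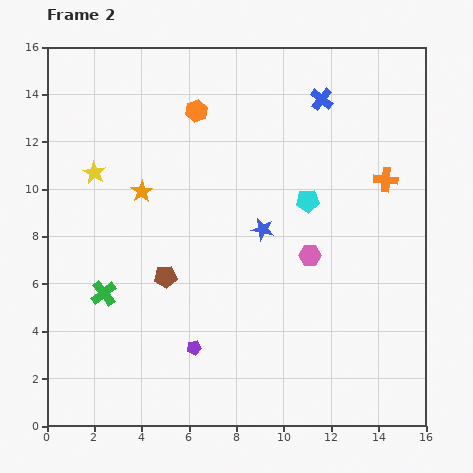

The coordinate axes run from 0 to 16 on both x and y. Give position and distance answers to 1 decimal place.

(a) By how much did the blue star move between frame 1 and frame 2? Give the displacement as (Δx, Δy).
(5.3, -2.6)

The blue star was at (3.8, 10.9) in frame 1 and (9.1, 8.3) in frame 2.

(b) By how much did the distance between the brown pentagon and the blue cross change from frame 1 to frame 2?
+1.4

Distance in frame 1: 8.6. Distance in frame 2: 10.0.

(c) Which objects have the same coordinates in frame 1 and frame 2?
the yellow star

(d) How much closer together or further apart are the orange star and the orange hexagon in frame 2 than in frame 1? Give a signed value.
-4.0

Distance in frame 1: 8.1. Distance in frame 2: 4.1.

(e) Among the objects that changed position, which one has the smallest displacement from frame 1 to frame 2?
the purple pentagon

(moved 0.7)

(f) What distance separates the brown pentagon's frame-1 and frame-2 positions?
1.7

The brown pentagon moved from (3.3, 6.5) to (5.0, 6.3), a distance of √(1.7² + 0.2²) ≈ 1.7.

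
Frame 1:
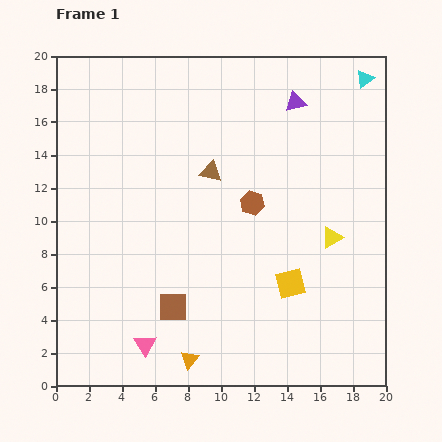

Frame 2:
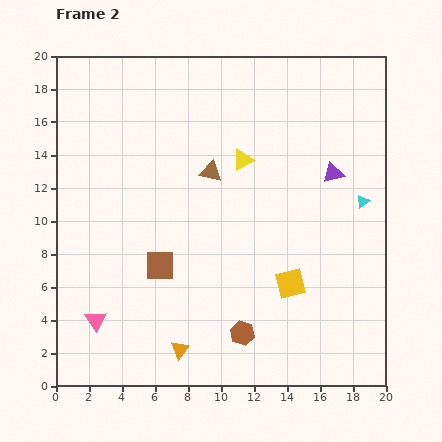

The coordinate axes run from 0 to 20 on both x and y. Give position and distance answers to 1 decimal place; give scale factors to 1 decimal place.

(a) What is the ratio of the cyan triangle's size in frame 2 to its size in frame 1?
0.7×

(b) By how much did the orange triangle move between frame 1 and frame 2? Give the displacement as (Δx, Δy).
(-0.6, 0.6)

The orange triangle was at (8.1, 1.6) in frame 1 and (7.5, 2.2) in frame 2.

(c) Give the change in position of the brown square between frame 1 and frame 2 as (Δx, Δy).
(-0.8, 2.5)

The brown square was at (7.1, 4.8) in frame 1 and (6.3, 7.3) in frame 2.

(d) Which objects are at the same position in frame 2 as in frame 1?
the yellow square, the brown triangle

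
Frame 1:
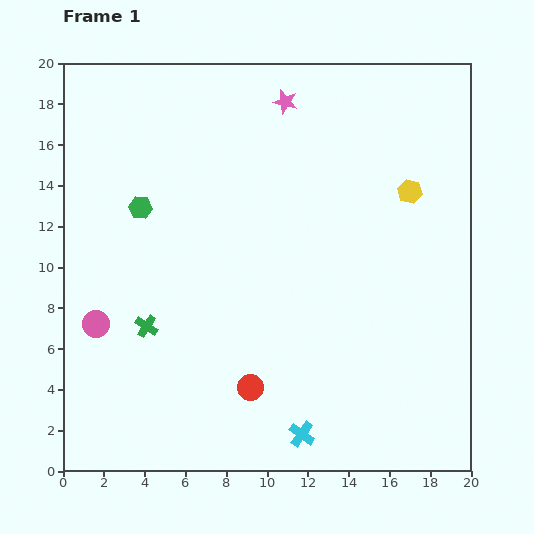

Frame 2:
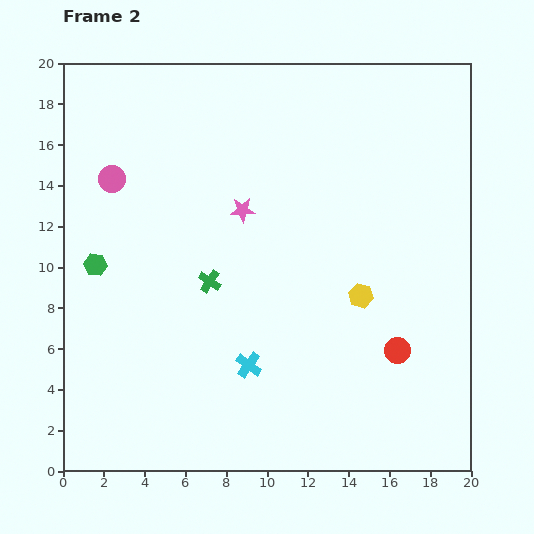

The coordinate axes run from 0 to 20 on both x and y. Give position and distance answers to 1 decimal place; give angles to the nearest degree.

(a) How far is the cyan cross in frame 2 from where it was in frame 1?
4.3

The cyan cross moved from (11.7, 1.8) to (9.1, 5.2), a distance of √(2.6² + 3.4²) ≈ 4.3.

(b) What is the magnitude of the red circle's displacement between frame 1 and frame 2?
7.4

The red circle moved from (9.2, 4.1) to (16.4, 5.9), a distance of √(7.2² + 1.8²) ≈ 7.4.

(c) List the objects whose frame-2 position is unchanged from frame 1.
none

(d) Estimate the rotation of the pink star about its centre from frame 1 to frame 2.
15° counter-clockwise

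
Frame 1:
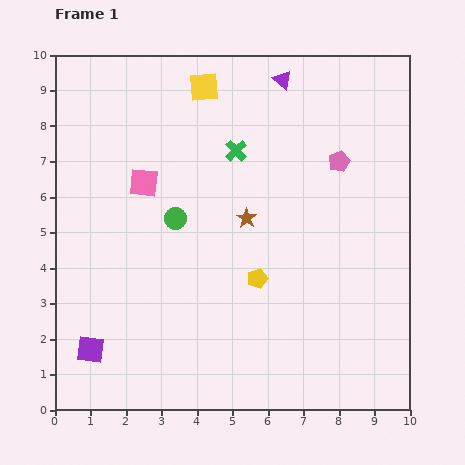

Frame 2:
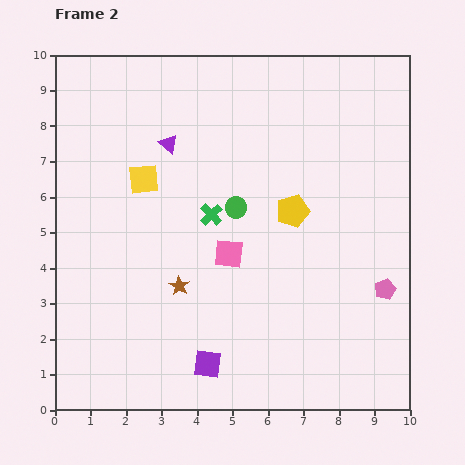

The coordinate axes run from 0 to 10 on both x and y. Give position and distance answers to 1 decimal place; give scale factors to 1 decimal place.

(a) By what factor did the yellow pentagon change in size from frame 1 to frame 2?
1.6×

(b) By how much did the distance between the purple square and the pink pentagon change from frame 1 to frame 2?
-3.4

Distance in frame 1: 8.8. Distance in frame 2: 5.4.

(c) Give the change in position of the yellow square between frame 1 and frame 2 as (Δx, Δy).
(-1.7, -2.6)

The yellow square was at (4.2, 9.1) in frame 1 and (2.5, 6.5) in frame 2.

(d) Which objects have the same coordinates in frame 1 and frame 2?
none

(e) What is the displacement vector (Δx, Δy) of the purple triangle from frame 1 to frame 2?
(-3.2, -1.8)

The purple triangle was at (6.4, 9.3) in frame 1 and (3.2, 7.5) in frame 2.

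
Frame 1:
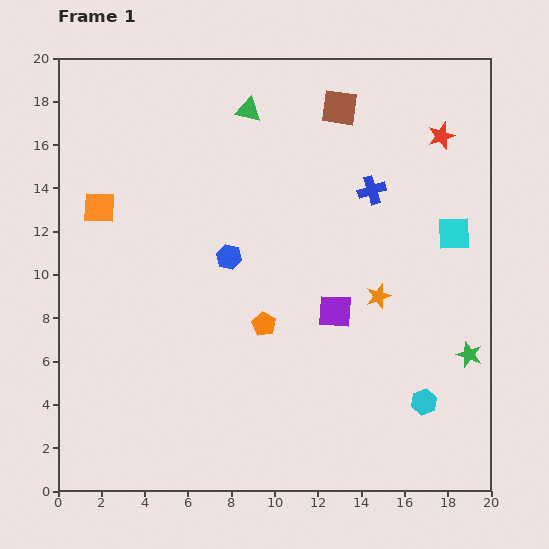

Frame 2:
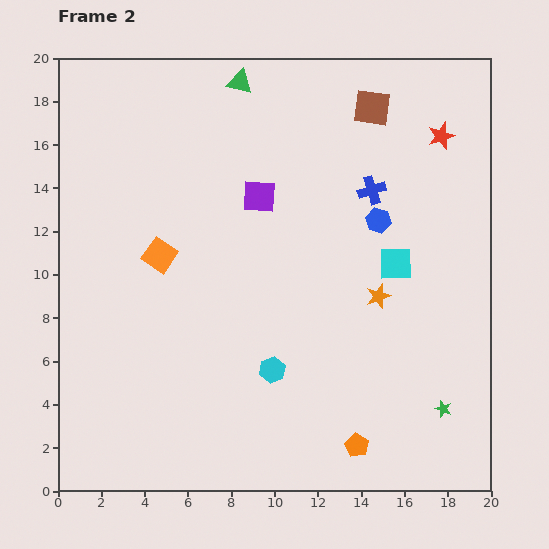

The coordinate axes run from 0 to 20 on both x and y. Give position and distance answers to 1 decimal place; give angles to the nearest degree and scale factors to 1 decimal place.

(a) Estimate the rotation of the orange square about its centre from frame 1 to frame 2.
33° clockwise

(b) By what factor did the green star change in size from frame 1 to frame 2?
0.6×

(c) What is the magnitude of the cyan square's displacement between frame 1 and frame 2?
3.0

The cyan square moved from (18.3, 11.9) to (15.6, 10.5), a distance of √(2.7² + 1.4²) ≈ 3.0.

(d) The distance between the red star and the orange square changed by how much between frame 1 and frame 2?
-2.0

Distance in frame 1: 16.1. Distance in frame 2: 14.1.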